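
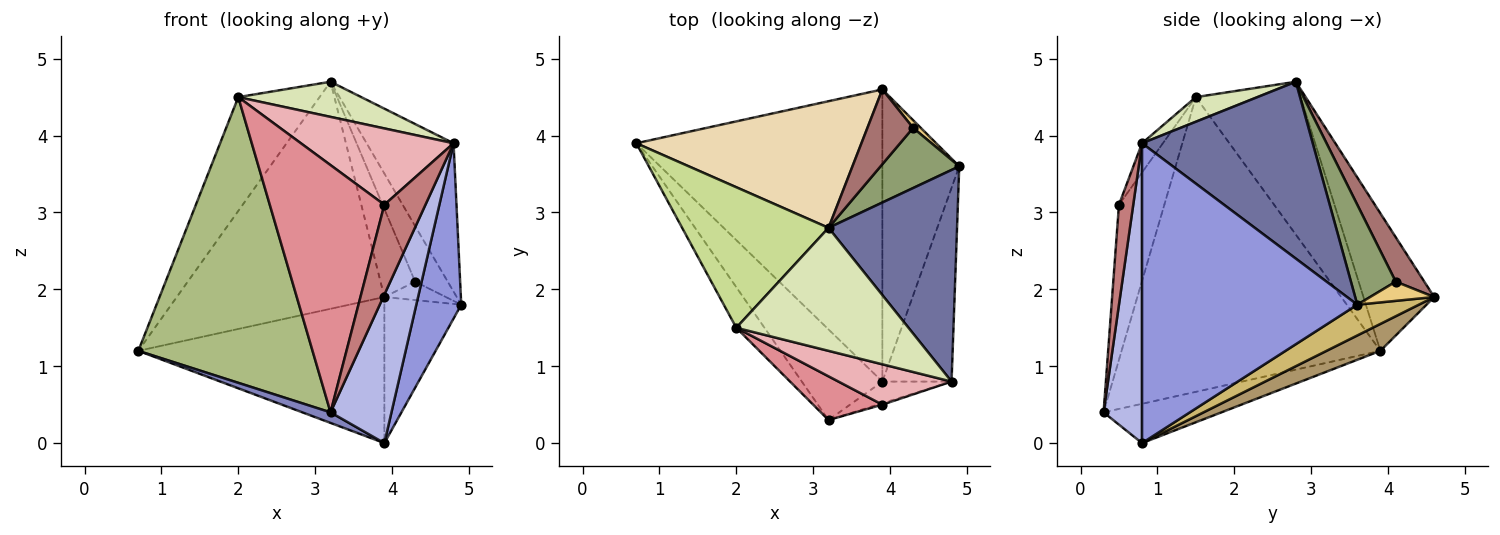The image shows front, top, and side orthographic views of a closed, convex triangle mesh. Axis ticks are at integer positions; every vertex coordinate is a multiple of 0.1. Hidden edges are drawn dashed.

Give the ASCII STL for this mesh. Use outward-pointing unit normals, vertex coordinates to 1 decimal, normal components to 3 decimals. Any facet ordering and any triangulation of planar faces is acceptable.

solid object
 facet normal 0.748 0.381 0.544
  outer loop
   vertex 4.8 0.8 3.9
   vertex 4.9 3.6 1.8
   vertex 3.2 2.8 4.7
  endloop
 endfacet
 facet normal -0.436 -0.104 -0.894
  outer loop
   vertex 3.9 0.8 0.0
   vertex 3.2 0.3 0.4
   vertex 0.7 3.9 1.2
  endloop
 endfacet
 facet normal 0.955 -0.199 -0.220
  outer loop
   vertex 3.9 0.8 0.0
   vertex 4.9 3.6 1.8
   vertex 4.8 0.8 3.9
  endloop
 endfacet
 facet normal 0.530 -0.839 -0.122
  outer loop
   vertex 3.9 0.8 0.0
   vertex 4.8 0.8 3.9
   vertex 3.2 0.3 0.4
  endloop
 endfacet
 facet normal 0.682 0.496 0.537
  outer loop
   vertex 4.3 4.1 2.1
   vertex 3.2 2.8 4.7
   vertex 4.9 3.6 1.8
  endloop
 endfacet
 facet normal -0.827 -0.557 -0.079
  outer loop
   vertex 2.0 1.5 4.5
   vertex 0.7 3.9 1.2
   vertex 3.2 0.3 0.4
  endloop
 endfacet
 facet normal -0.630 0.489 0.604
  outer loop
   vertex 2.0 1.5 4.5
   vertex 3.2 2.8 4.7
   vertex 0.7 3.9 1.2
  endloop
 endfacet
 facet normal 0.136 -0.272 0.953
  outer loop
   vertex 2.0 1.5 4.5
   vertex 4.8 0.8 3.9
   vertex 3.2 2.8 4.7
  endloop
 endfacet
 facet normal 0.097 0.445 -0.890
  outer loop
   vertex 3.9 4.6 1.9
   vertex 3.9 0.8 0.0
   vertex 0.7 3.9 1.2
  endloop
 endfacet
 facet normal 0.337 0.421 -0.842
  outer loop
   vertex 3.9 4.6 1.9
   vertex 4.9 3.6 1.8
   vertex 3.9 0.8 0.0
  endloop
 endfacet
 facet normal 0.693 0.665 0.277
  outer loop
   vertex 3.9 4.6 1.9
   vertex 4.3 4.1 2.1
   vertex 4.9 3.6 1.8
  endloop
 endfacet
 facet normal -0.285 0.837 0.467
  outer loop
   vertex 3.9 4.6 1.9
   vertex 0.7 3.9 1.2
   vertex 3.2 2.8 4.7
  endloop
 endfacet
 facet normal 0.533 0.645 0.548
  outer loop
   vertex 3.9 4.6 1.9
   vertex 3.2 2.8 4.7
   vertex 4.3 4.1 2.1
  endloop
 endfacet
 facet normal 0.328 -0.944 -0.015
  outer loop
   vertex 3.9 0.5 3.1
   vertex 3.2 0.3 0.4
   vertex 4.8 0.8 3.9
  endloop
 endfacet
 facet normal -0.363 -0.917 0.162
  outer loop
   vertex 3.9 0.5 3.1
   vertex 2.0 1.5 4.5
   vertex 3.2 0.3 0.4
  endloop
 endfacet
 facet normal -0.120 -0.878 0.464
  outer loop
   vertex 3.9 0.5 3.1
   vertex 4.8 0.8 3.9
   vertex 2.0 1.5 4.5
  endloop
 endfacet
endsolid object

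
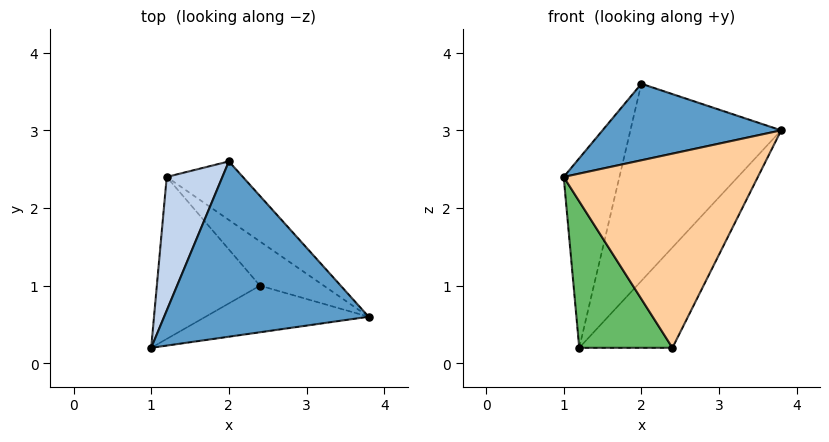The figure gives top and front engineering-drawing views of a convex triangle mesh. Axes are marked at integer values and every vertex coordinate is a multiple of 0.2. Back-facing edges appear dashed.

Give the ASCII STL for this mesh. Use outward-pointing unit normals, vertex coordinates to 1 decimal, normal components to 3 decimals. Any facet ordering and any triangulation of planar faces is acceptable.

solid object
 facet normal -0.138 -0.396 0.908
  outer loop
   vertex 2.0 2.6 3.6
   vertex 1.0 0.2 2.4
   vertex 3.8 0.6 3.0
  endloop
 endfacet
 facet normal -0.936 0.288 0.203
  outer loop
   vertex 1.2 2.4 0.2
   vertex 1.0 0.2 2.4
   vertex 2.0 2.6 3.6
  endloop
 endfacet
 facet normal 0.696 0.688 -0.204
  outer loop
   vertex 1.2 2.4 0.2
   vertex 2.0 2.6 3.6
   vertex 3.8 0.6 3.0
  endloop
 endfacet
 facet normal 0.186 -0.955 -0.229
  outer loop
   vertex 2.4 1.0 0.2
   vertex 3.8 0.6 3.0
   vertex 1.0 0.2 2.4
  endloop
 endfacet
 facet normal -0.616 -0.528 -0.584
  outer loop
   vertex 2.4 1.0 0.2
   vertex 1.0 0.2 2.4
   vertex 1.2 2.4 0.2
  endloop
 endfacet
 facet normal 0.730 0.626 -0.276
  outer loop
   vertex 2.4 1.0 0.2
   vertex 1.2 2.4 0.2
   vertex 3.8 0.6 3.0
  endloop
 endfacet
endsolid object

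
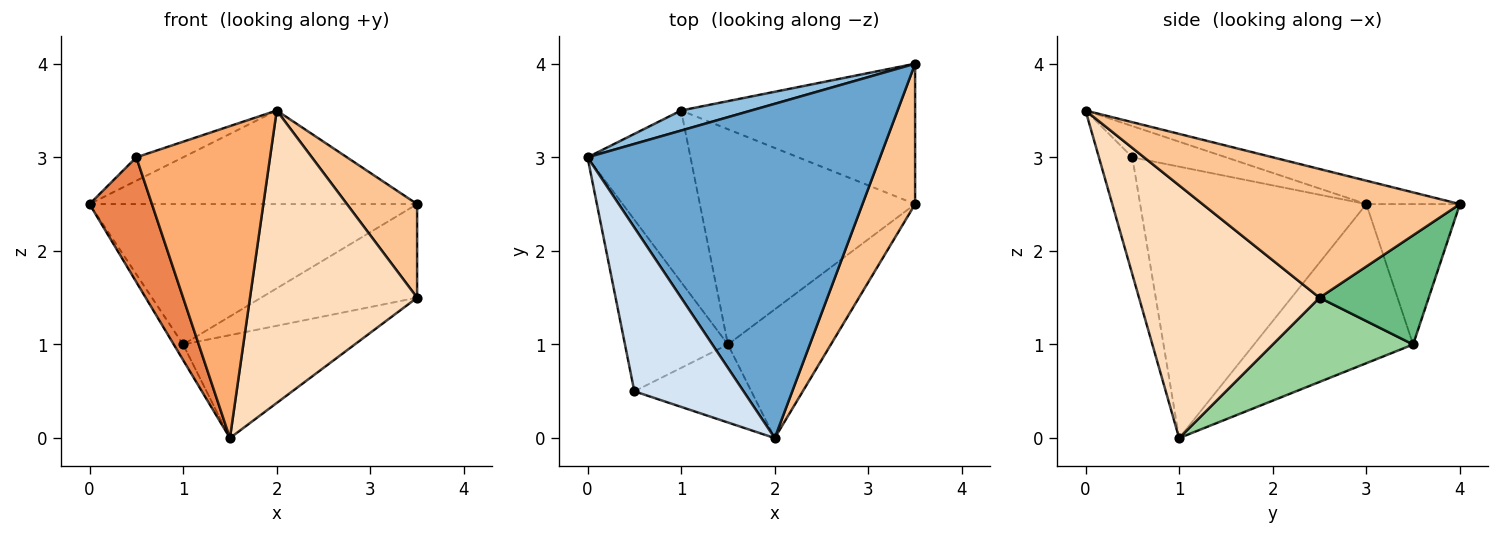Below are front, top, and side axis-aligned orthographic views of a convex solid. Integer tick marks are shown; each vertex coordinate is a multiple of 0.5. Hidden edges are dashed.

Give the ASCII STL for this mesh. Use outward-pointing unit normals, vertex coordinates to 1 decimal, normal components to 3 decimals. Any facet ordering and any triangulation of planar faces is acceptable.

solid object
 facet normal -0.077 0.269 0.960
  outer loop
   vertex 2.0 0.0 3.5
   vertex 3.5 4.0 2.5
   vertex 0.0 3.0 2.5
  endloop
 endfacet
 facet normal -0.272 0.953 0.136
  outer loop
   vertex 1.0 3.5 1.0
   vertex 0.0 3.0 2.5
   vertex 3.5 4.0 2.5
  endloop
 endfacet
 facet normal -0.839 0.049 -0.543
  outer loop
   vertex 1.0 3.5 1.0
   vertex 1.5 1.0 0.0
   vertex 0.0 3.0 2.5
  endloop
 endfacet
 facet normal -0.272 0.136 0.953
  outer loop
   vertex 0.5 0.5 3.0
   vertex 2.0 0.0 3.5
   vertex 0.0 3.0 2.5
  endloop
 endfacet
 facet normal -0.905 -0.250 -0.343
  outer loop
   vertex 0.5 0.5 3.0
   vertex 0.0 3.0 2.5
   vertex 1.5 1.0 0.0
  endloop
 endfacet
 facet normal -0.236 -0.943 -0.236
  outer loop
   vertex 0.5 0.5 3.0
   vertex 1.5 1.0 0.0
   vertex 2.0 0.0 3.5
  endloop
 endfacet
 facet normal 0.897 -0.245 0.367
  outer loop
   vertex 3.5 2.5 1.5
   vertex 3.5 4.0 2.5
   vertex 2.0 0.0 3.5
  endloop
 endfacet
 facet normal 0.703 -0.651 -0.286
  outer loop
   vertex 3.5 2.5 1.5
   vertex 2.0 0.0 3.5
   vertex 1.5 1.0 0.0
  endloop
 endfacet
 facet normal 0.362 0.517 -0.776
  outer loop
   vertex 3.5 2.5 1.5
   vertex 1.0 3.5 1.0
   vertex 3.5 4.0 2.5
  endloop
 endfacet
 facet normal 0.333 0.407 -0.851
  outer loop
   vertex 3.5 2.5 1.5
   vertex 1.5 1.0 0.0
   vertex 1.0 3.5 1.0
  endloop
 endfacet
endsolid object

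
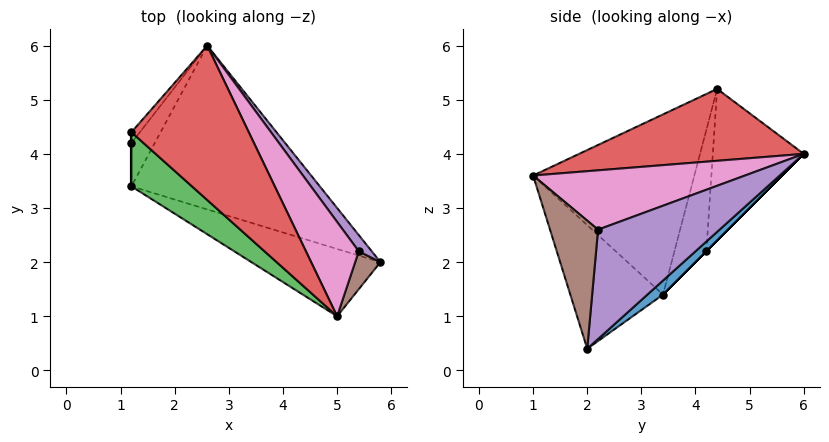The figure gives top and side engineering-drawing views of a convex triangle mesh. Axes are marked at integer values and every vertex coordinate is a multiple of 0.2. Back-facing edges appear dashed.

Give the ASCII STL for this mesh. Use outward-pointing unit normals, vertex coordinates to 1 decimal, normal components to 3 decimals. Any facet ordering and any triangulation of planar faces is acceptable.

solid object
 facet normal 0.054 0.691 -0.720
  outer loop
   vertex 2.6 6.0 4.0
   vertex 5.8 2.0 0.4
   vertex 1.2 3.4 1.4
  endloop
 endfacet
 facet normal -0.342 -0.869 -0.357
  outer loop
   vertex 5.0 1.0 3.6
   vertex 1.2 3.4 1.4
   vertex 5.8 2.0 0.4
  endloop
 endfacet
 facet normal -0.604 -0.771 0.203
  outer loop
   vertex 1.2 4.4 5.2
   vertex 1.2 3.4 1.4
   vertex 5.0 1.0 3.6
  endloop
 endfacet
 facet normal 0.514 0.180 0.839
  outer loop
   vertex 1.2 4.4 5.2
   vertex 5.0 1.0 3.6
   vertex 2.6 6.0 4.0
  endloop
 endfacet
 facet normal 0.818 0.567 0.097
  outer loop
   vertex 5.4 2.2 2.6
   vertex 5.8 2.0 0.4
   vertex 2.6 6.0 4.0
  endloop
 endfacet
 facet normal 0.968 -0.164 0.191
  outer loop
   vertex 5.4 2.2 2.6
   vertex 5.0 1.0 3.6
   vertex 5.8 2.0 0.4
  endloop
 endfacet
 facet normal 0.714 0.292 0.636
  outer loop
   vertex 5.4 2.2 2.6
   vertex 2.6 6.0 4.0
   vertex 5.0 1.0 3.6
  endloop
 endfacet
 facet normal 0.000 0.707 -0.707
  outer loop
   vertex 1.2 4.2 2.2
   vertex 2.6 6.0 4.0
   vertex 1.2 3.4 1.4
  endloop
 endfacet
 facet normal -1.000 0.000 0.000
  outer loop
   vertex 1.2 4.2 2.2
   vertex 1.2 3.4 1.4
   vertex 1.2 4.4 5.2
  endloop
 endfacet
 facet normal -0.768 0.640 -0.043
  outer loop
   vertex 1.2 4.2 2.2
   vertex 1.2 4.4 5.2
   vertex 2.6 6.0 4.0
  endloop
 endfacet
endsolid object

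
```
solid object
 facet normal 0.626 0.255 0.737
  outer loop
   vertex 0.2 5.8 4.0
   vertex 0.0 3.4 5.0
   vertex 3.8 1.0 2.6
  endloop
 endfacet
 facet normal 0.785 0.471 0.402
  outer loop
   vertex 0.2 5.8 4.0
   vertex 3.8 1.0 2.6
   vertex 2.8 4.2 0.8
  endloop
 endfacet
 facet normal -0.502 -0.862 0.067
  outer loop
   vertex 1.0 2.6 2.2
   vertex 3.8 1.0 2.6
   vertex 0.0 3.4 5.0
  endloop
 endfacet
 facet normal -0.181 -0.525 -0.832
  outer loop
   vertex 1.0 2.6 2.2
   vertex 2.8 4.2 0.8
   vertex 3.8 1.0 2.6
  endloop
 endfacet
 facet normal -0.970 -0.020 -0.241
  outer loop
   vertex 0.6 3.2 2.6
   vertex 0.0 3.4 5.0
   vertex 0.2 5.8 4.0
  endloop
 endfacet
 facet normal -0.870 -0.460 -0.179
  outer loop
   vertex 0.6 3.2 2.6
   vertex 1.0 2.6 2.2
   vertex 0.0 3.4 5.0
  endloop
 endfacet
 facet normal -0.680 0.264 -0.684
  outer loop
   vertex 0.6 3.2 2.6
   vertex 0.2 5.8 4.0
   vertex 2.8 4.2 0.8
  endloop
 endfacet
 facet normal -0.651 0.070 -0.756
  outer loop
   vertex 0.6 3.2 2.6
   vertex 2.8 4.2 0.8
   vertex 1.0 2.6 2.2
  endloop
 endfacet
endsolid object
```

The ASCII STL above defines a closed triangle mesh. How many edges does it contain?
12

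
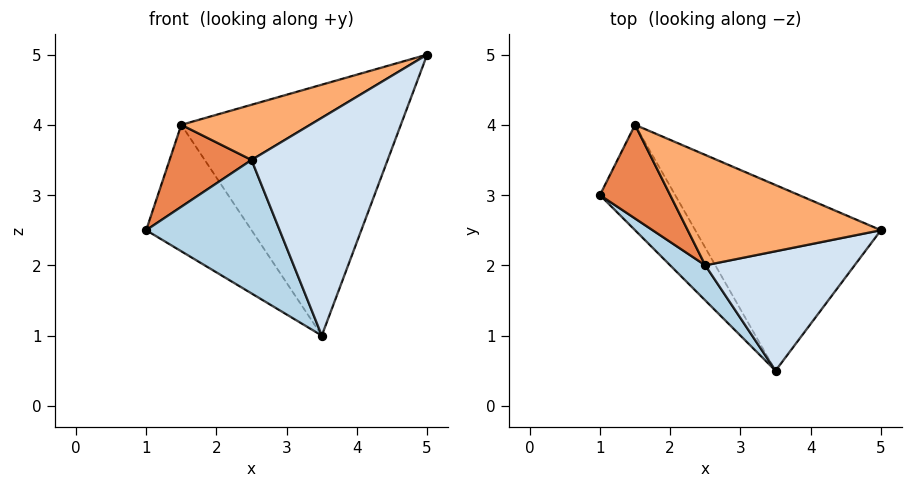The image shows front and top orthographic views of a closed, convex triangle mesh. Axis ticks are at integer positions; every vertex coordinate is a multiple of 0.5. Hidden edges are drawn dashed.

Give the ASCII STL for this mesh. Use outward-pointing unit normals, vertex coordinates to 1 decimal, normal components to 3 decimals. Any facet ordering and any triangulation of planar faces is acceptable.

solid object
 facet normal 0.359 0.717 -0.598
  outer loop
   vertex 1.5 4.0 4.0
   vertex 3.5 0.5 1.0
   vertex 1.0 3.0 2.5
  endloop
 endfacet
 facet normal 0.457 0.715 -0.529
  outer loop
   vertex 1.5 4.0 4.0
   vertex 5.0 2.5 5.0
   vertex 3.5 0.5 1.0
  endloop
 endfacet
 facet normal -0.631 -0.750 0.197
  outer loop
   vertex 2.5 2.0 3.5
   vertex 1.0 3.0 2.5
   vertex 3.5 0.5 1.0
  endloop
 endfacet
 facet normal -0.112 -0.871 0.478
  outer loop
   vertex 2.5 2.0 3.5
   vertex 3.5 0.5 1.0
   vertex 5.0 2.5 5.0
  endloop
 endfacet
 facet normal -0.685 -0.480 0.548
  outer loop
   vertex 2.5 2.0 3.5
   vertex 1.5 4.0 4.0
   vertex 1.0 3.0 2.5
  endloop
 endfacet
 facet normal -0.408 -0.408 0.816
  outer loop
   vertex 2.5 2.0 3.5
   vertex 5.0 2.5 5.0
   vertex 1.5 4.0 4.0
  endloop
 endfacet
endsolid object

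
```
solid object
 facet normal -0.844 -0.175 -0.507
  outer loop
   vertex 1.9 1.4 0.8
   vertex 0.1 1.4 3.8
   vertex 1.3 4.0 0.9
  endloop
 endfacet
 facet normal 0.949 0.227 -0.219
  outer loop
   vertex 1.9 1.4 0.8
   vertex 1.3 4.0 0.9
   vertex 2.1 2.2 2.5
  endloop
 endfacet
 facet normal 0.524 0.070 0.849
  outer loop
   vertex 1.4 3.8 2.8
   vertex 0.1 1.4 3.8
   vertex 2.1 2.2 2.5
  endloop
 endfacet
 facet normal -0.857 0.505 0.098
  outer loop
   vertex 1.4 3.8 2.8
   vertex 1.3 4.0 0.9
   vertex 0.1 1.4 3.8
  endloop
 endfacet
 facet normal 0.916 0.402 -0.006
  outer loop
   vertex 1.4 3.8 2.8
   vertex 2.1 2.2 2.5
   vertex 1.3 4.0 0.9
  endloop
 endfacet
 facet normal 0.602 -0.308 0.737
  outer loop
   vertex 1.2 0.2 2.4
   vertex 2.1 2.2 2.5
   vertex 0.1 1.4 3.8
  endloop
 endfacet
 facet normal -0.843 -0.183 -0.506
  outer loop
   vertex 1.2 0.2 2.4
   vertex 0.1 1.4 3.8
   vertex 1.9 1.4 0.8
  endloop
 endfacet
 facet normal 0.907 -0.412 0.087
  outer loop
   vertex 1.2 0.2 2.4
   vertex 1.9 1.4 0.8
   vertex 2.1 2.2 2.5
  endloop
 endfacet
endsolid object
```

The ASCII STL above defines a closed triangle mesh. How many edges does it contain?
12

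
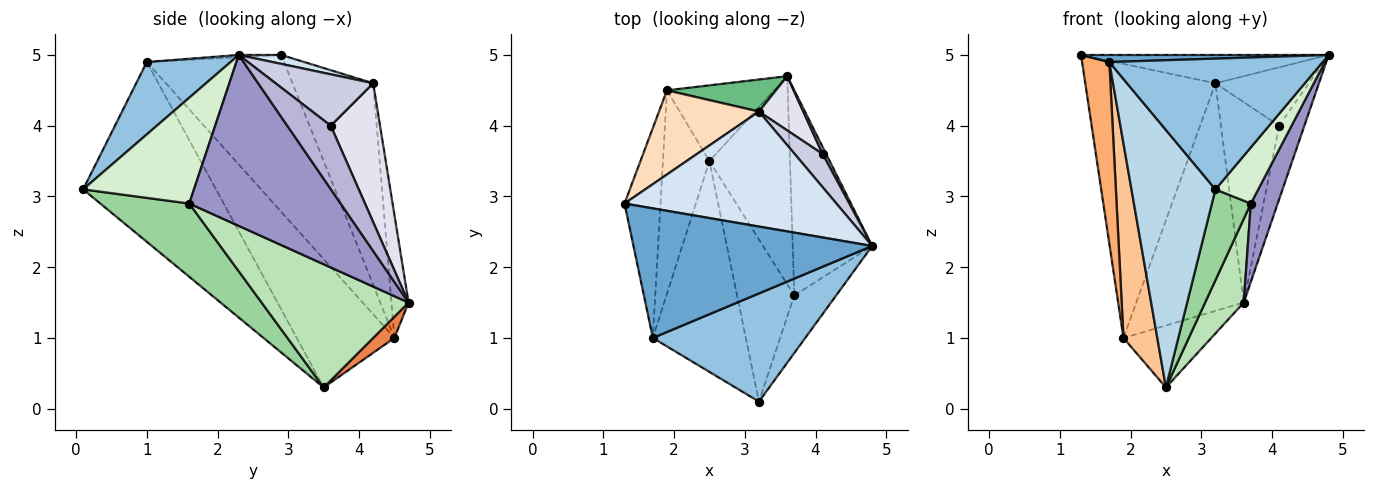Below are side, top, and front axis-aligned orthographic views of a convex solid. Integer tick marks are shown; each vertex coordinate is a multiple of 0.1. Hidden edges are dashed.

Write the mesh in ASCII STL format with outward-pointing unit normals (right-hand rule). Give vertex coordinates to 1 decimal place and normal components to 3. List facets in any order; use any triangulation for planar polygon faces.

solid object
 facet normal -0.009 -0.055 0.998
  outer loop
   vertex 1.7 1.0 4.9
   vertex 4.8 2.3 5.0
   vertex 1.3 2.9 5.0
  endloop
 endfacet
 facet normal 0.290 -0.738 0.610
  outer loop
   vertex 1.7 1.0 4.9
   vertex 3.2 0.1 3.1
   vertex 4.8 2.3 5.0
  endloop
 endfacet
 facet normal -0.775 -0.489 -0.401
  outer loop
   vertex 1.7 1.0 4.9
   vertex 2.5 3.5 0.3
   vertex 3.2 0.1 3.1
  endloop
 endfacet
 facet normal 0.041 0.239 0.970
  outer loop
   vertex 3.2 4.2 4.6
   vertex 1.3 2.9 5.0
   vertex 4.8 2.3 5.0
  endloop
 endfacet
 facet normal 0.151 0.626 -0.765
  outer loop
   vertex 1.9 4.5 1.0
   vertex 3.6 4.7 1.5
   vertex 2.5 3.5 0.3
  endloop
 endfacet
 facet normal -0.957 -0.190 -0.220
  outer loop
   vertex 1.9 4.5 1.0
   vertex 1.7 1.0 4.9
   vertex 1.3 2.9 5.0
  endloop
 endfacet
 facet normal -0.894 -0.310 -0.324
  outer loop
   vertex 1.9 4.5 1.0
   vertex 2.5 3.5 0.3
   vertex 1.7 1.0 4.9
  endloop
 endfacet
 facet normal -0.510 0.823 0.253
  outer loop
   vertex 1.9 4.5 1.0
   vertex 1.3 2.9 5.0
   vertex 3.2 4.2 4.6
  endloop
 endfacet
 facet normal -0.156 0.978 0.138
  outer loop
   vertex 1.9 4.5 1.0
   vertex 3.2 4.2 4.6
   vertex 3.6 4.7 1.5
  endloop
 endfacet
 facet normal 0.745 -0.326 -0.582
  outer loop
   vertex 3.7 1.6 2.9
   vertex 3.2 0.1 3.1
   vertex 2.5 3.5 0.3
  endloop
 endfacet
 facet normal 0.817 -0.215 -0.534
  outer loop
   vertex 3.7 1.6 2.9
   vertex 2.5 3.5 0.3
   vertex 3.6 4.7 1.5
  endloop
 endfacet
 facet normal 0.875 -0.338 -0.346
  outer loop
   vertex 3.7 1.6 2.9
   vertex 4.8 2.3 5.0
   vertex 3.2 0.1 3.1
  endloop
 endfacet
 facet normal 0.895 -0.159 -0.416
  outer loop
   vertex 3.7 1.6 2.9
   vertex 3.6 4.7 1.5
   vertex 4.8 2.3 5.0
  endloop
 endfacet
 facet normal 0.864 0.502 0.048
  outer loop
   vertex 4.1 3.6 4.0
   vertex 4.8 2.3 5.0
   vertex 3.6 4.7 1.5
  endloop
 endfacet
 facet normal 0.673 0.643 0.366
  outer loop
   vertex 4.1 3.6 4.0
   vertex 3.2 4.2 4.6
   vertex 4.8 2.3 5.0
  endloop
 endfacet
 facet normal 0.633 0.747 0.202
  outer loop
   vertex 4.1 3.6 4.0
   vertex 3.6 4.7 1.5
   vertex 3.2 4.2 4.6
  endloop
 endfacet
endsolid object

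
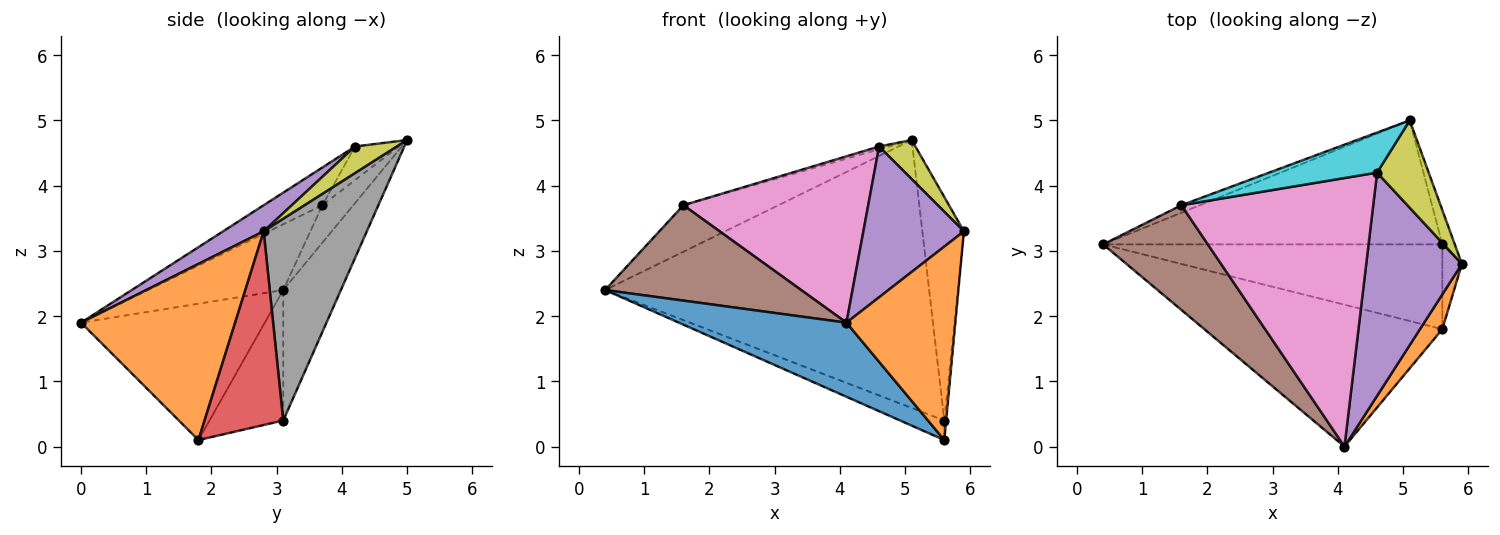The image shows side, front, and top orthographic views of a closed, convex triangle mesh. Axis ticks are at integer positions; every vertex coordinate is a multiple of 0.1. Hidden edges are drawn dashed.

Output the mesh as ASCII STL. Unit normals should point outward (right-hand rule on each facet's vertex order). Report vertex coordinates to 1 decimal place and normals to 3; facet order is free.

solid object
 facet normal -0.453 -0.413 -0.790
  outer loop
   vertex 5.6 1.8 0.1
   vertex 4.1 0.0 1.9
   vertex 0.4 3.1 2.4
  endloop
 endfacet
 facet normal 0.812 -0.574 0.103
  outer loop
   vertex 5.6 1.8 0.1
   vertex 5.9 2.8 3.3
   vertex 4.1 0.0 1.9
  endloop
 endfacet
 facet normal -0.351 0.211 -0.912
  outer loop
   vertex 5.6 3.1 0.4
   vertex 5.6 1.8 0.1
   vertex 0.4 3.1 2.4
  endloop
 endfacet
 facet normal 0.995 0.023 -0.100
  outer loop
   vertex 5.6 3.1 0.4
   vertex 5.9 2.8 3.3
   vertex 5.6 1.8 0.1
  endloop
 endfacet
 facet normal 0.220 -0.546 0.808
  outer loop
   vertex 4.6 4.2 4.6
   vertex 4.1 0.0 1.9
   vertex 5.9 2.8 3.3
  endloop
 endfacet
 facet normal -0.421 -0.611 0.671
  outer loop
   vertex 1.6 3.7 3.7
   vertex 0.4 3.1 2.4
   vertex 4.1 0.0 1.9
  endloop
 endfacet
 facet normal -0.165 -0.519 0.838
  outer loop
   vertex 1.6 3.7 3.7
   vertex 4.1 0.0 1.9
   vertex 4.6 4.2 4.6
  endloop
 endfacet
 facet normal 0.926 0.373 -0.057
  outer loop
   vertex 5.1 5.0 4.7
   vertex 5.9 2.8 3.3
   vertex 5.6 3.1 0.4
  endloop
 endfacet
 facet normal 0.427 -0.370 0.825
  outer loop
   vertex 5.1 5.0 4.7
   vertex 4.6 4.2 4.6
   vertex 5.9 2.8 3.3
  endloop
 endfacet
 facet normal -0.297 0.066 0.953
  outer loop
   vertex 5.1 5.0 4.7
   vertex 1.6 3.7 3.7
   vertex 4.6 4.2 4.6
  endloop
 endfacet
 facet normal -0.159 0.896 -0.414
  outer loop
   vertex 5.1 5.0 4.7
   vertex 5.6 3.1 0.4
   vertex 0.4 3.1 2.4
  endloop
 endfacet
 facet normal -0.306 0.940 -0.152
  outer loop
   vertex 5.1 5.0 4.7
   vertex 0.4 3.1 2.4
   vertex 1.6 3.7 3.7
  endloop
 endfacet
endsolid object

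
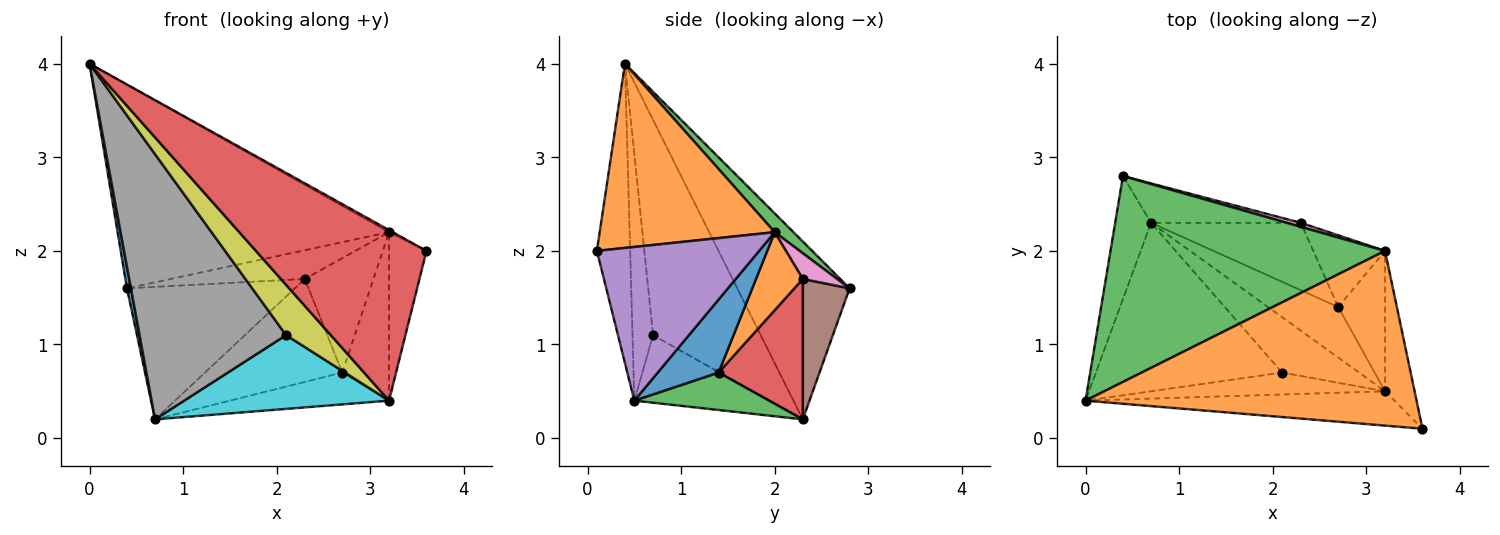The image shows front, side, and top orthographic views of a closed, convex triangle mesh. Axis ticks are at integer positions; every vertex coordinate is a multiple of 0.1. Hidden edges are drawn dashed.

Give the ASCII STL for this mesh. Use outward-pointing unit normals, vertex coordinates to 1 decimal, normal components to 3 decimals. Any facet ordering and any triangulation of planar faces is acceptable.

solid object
 facet normal -0.980 -0.034 -0.198
  outer loop
   vertex 0.7 2.3 0.2
   vertex 0.0 0.4 4.0
   vertex 0.4 2.8 1.6
  endloop
 endfacet
 facet normal 0.486 0.010 0.874
  outer loop
   vertex 3.2 2.0 2.2
   vertex 0.0 0.4 4.0
   vertex 3.6 0.1 2.0
  endloop
 endfacet
 facet normal 0.048 0.702 0.710
  outer loop
   vertex 3.2 2.0 2.2
   vertex 0.4 2.8 1.6
   vertex 0.0 0.4 4.0
  endloop
 endfacet
 facet normal -0.188 -0.963 -0.194
  outer loop
   vertex 3.2 0.5 0.4
   vertex 3.6 0.1 2.0
   vertex 0.0 0.4 4.0
  endloop
 endfacet
 facet normal 0.958 0.221 -0.184
  outer loop
   vertex 3.2 0.5 0.4
   vertex 3.2 2.0 2.2
   vertex 3.6 0.1 2.0
  endloop
 endfacet
 facet normal 0.258 0.926 -0.275
  outer loop
   vertex 2.3 2.3 1.7
   vertex 0.7 2.3 0.2
   vertex 0.4 2.8 1.6
  endloop
 endfacet
 facet normal 0.246 0.960 0.134
  outer loop
   vertex 2.3 2.3 1.7
   vertex 0.4 2.8 1.6
   vertex 3.2 2.0 2.2
  endloop
 endfacet
 facet normal -0.527 -0.717 -0.456
  outer loop
   vertex 2.1 0.7 1.1
   vertex 0.0 0.4 4.0
   vertex 0.7 2.3 0.2
  endloop
 endfacet
 facet normal -0.388 -0.845 -0.368
  outer loop
   vertex 2.1 0.7 1.1
   vertex 3.2 0.5 0.4
   vertex 0.0 0.4 4.0
  endloop
 endfacet
 facet normal -0.467 -0.707 -0.531
  outer loop
   vertex 2.1 0.7 1.1
   vertex 0.7 2.3 0.2
   vertex 3.2 0.5 0.4
  endloop
 endfacet
 facet normal 0.707 0.544 -0.453
  outer loop
   vertex 2.7 1.4 0.7
   vertex 3.2 2.0 2.2
   vertex 3.2 0.5 0.4
  endloop
 endfacet
 facet normal 0.500 0.734 -0.460
  outer loop
   vertex 2.7 1.4 0.7
   vertex 2.3 2.3 1.7
   vertex 3.2 2.0 2.2
  endloop
 endfacet
 facet normal 0.411 0.486 -0.771
  outer loop
   vertex 2.7 1.4 0.7
   vertex 3.2 0.5 0.4
   vertex 0.7 2.3 0.2
  endloop
 endfacet
 facet normal 0.457 0.744 -0.487
  outer loop
   vertex 2.7 1.4 0.7
   vertex 0.7 2.3 0.2
   vertex 2.3 2.3 1.7
  endloop
 endfacet
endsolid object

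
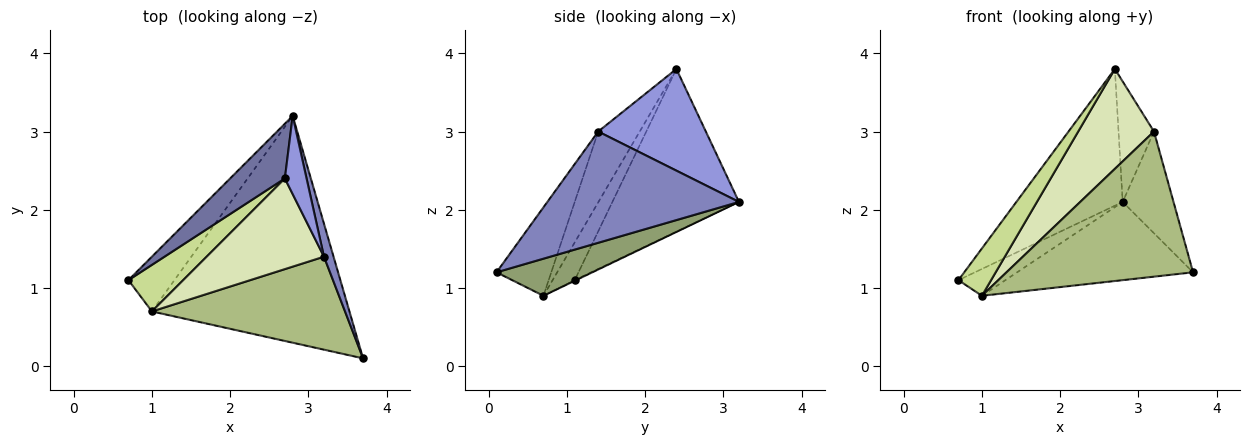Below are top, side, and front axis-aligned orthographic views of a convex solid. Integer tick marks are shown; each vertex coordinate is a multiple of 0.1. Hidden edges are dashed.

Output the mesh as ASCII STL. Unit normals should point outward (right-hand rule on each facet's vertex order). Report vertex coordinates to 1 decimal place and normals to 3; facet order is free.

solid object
 facet normal -0.742 0.623 0.249
  outer loop
   vertex 2.7 2.4 3.8
   vertex 2.8 3.2 2.1
   vertex 0.7 1.1 1.1
  endloop
 endfacet
 facet normal 0.963 0.256 0.083
  outer loop
   vertex 3.2 1.4 3.0
   vertex 3.7 0.1 1.2
   vertex 2.8 3.2 2.1
  endloop
 endfacet
 facet normal 0.931 0.306 0.199
  outer loop
   vertex 3.2 1.4 3.0
   vertex 2.8 3.2 2.1
   vertex 2.7 2.4 3.8
  endloop
 endfacet
 facet normal -0.012 0.440 -0.898
  outer loop
   vertex 1.0 0.7 0.9
   vertex 0.7 1.1 1.1
   vertex 2.8 3.2 2.1
  endloop
 endfacet
 facet normal 0.175 0.321 -0.931
  outer loop
   vertex 1.0 0.7 0.9
   vertex 2.8 3.2 2.1
   vertex 3.7 0.1 1.2
  endloop
 endfacet
 facet normal -0.240 -0.817 0.524
  outer loop
   vertex 1.0 0.7 0.9
   vertex 3.7 0.1 1.2
   vertex 3.2 1.4 3.0
  endloop
 endfacet
 facet normal -0.435 -0.642 0.631
  outer loop
   vertex 1.0 0.7 0.9
   vertex 2.7 2.4 3.8
   vertex 0.7 1.1 1.1
  endloop
 endfacet
 facet normal -0.376 -0.686 0.623
  outer loop
   vertex 1.0 0.7 0.9
   vertex 3.2 1.4 3.0
   vertex 2.7 2.4 3.8
  endloop
 endfacet
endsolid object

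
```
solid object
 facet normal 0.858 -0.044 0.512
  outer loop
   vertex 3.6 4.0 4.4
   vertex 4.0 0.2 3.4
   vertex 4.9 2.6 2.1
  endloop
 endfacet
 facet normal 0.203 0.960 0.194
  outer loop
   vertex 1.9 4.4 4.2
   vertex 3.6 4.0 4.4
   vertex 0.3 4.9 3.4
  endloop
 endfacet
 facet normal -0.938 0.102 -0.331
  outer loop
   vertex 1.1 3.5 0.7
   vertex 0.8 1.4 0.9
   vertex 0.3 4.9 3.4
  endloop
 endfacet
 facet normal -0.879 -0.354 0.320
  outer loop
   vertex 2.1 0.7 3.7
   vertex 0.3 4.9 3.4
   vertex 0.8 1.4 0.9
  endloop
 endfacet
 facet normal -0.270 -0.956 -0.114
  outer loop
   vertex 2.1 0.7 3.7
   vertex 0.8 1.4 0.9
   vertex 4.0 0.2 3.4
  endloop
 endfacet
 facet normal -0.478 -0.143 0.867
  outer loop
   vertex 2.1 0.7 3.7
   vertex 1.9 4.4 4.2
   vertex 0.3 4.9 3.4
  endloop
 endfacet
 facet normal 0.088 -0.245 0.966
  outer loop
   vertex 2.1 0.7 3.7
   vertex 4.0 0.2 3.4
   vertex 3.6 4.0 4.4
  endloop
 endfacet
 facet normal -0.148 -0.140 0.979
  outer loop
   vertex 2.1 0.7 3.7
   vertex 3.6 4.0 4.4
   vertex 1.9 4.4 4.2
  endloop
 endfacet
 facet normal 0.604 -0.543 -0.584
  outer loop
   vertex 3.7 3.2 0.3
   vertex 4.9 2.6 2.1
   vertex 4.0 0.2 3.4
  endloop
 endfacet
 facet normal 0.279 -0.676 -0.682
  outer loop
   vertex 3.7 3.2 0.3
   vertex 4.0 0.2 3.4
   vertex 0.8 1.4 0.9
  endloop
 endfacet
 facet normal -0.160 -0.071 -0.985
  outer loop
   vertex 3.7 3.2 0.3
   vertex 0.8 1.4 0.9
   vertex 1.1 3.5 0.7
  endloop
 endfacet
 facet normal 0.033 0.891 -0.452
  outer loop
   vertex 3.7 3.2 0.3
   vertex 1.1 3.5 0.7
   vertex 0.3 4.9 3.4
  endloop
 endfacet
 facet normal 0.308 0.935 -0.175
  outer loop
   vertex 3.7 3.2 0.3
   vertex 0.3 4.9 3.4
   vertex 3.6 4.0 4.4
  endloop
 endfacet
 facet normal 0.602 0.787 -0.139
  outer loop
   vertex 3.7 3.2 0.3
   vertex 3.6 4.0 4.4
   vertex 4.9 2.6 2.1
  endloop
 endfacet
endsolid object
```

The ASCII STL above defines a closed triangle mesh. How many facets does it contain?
14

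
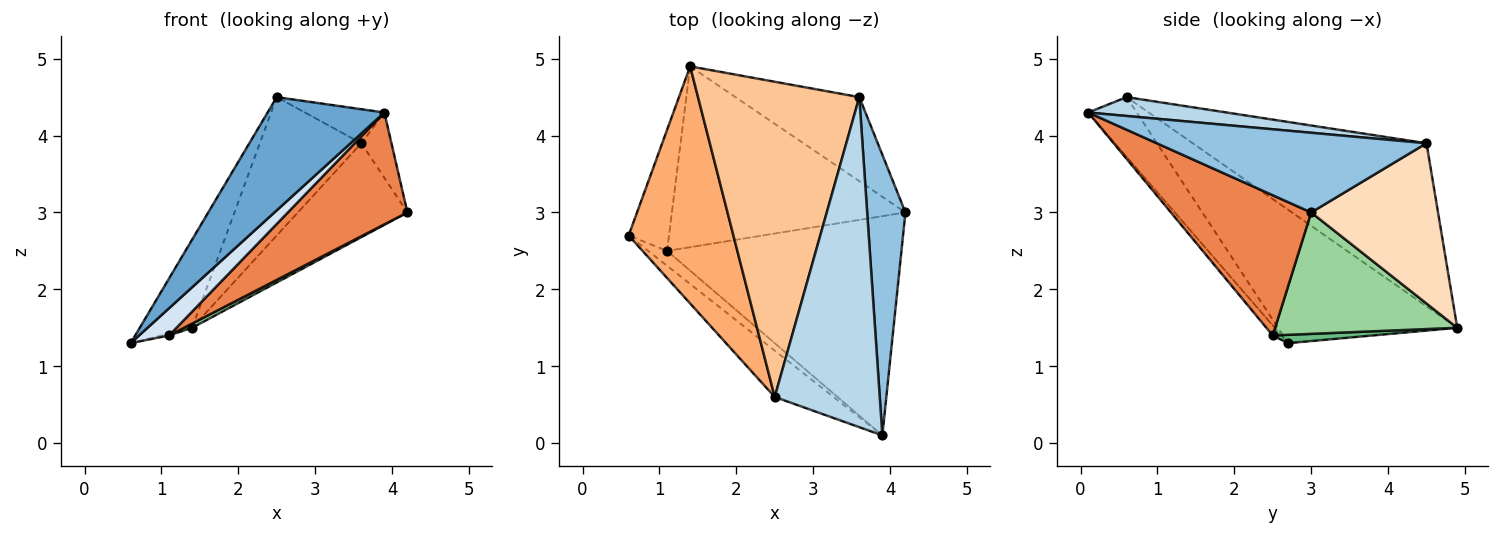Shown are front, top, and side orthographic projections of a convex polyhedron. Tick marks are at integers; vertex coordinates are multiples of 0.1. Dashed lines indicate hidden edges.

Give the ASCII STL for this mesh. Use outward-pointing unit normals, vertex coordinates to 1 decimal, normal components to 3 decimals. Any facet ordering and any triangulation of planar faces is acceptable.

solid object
 facet normal -0.359 -0.864 -0.354
  outer loop
   vertex 2.5 0.6 4.5
   vertex 0.6 2.7 1.3
   vertex 3.9 0.1 4.3
  endloop
 endfacet
 facet normal 0.897 0.100 0.431
  outer loop
   vertex 3.6 4.5 3.9
   vertex 3.9 0.1 4.3
   vertex 4.2 3.0 3.0
  endloop
 endfacet
 facet normal 0.176 0.101 0.979
  outer loop
   vertex 3.6 4.5 3.9
   vertex 2.5 0.6 4.5
   vertex 3.9 0.1 4.3
  endloop
 endfacet
 facet normal -0.247 -0.850 -0.465
  outer loop
   vertex 1.1 2.5 1.4
   vertex 3.9 0.1 4.3
   vertex 0.6 2.7 1.3
  endloop
 endfacet
 facet normal 0.470 -0.401 -0.786
  outer loop
   vertex 1.1 2.5 1.4
   vertex 4.2 3.0 3.0
   vertex 3.9 0.1 4.3
  endloop
 endfacet
 facet normal -0.766 0.224 0.602
  outer loop
   vertex 1.4 4.9 1.5
   vertex 0.6 2.7 1.3
   vertex 2.5 0.6 4.5
  endloop
 endfacet
 facet normal -0.679 0.295 0.672
  outer loop
   vertex 1.4 4.9 1.5
   vertex 2.5 0.6 4.5
   vertex 3.6 4.5 3.9
  endloop
 endfacet
 facet normal 0.653 0.564 -0.505
  outer loop
   vertex 1.4 4.9 1.5
   vertex 3.6 4.5 3.9
   vertex 4.2 3.0 3.0
  endloop
 endfacet
 facet normal 0.202 0.016 -0.979
  outer loop
   vertex 1.4 4.9 1.5
   vertex 1.1 2.5 1.4
   vertex 0.6 2.7 1.3
  endloop
 endfacet
 facet normal 0.461 -0.021 -0.887
  outer loop
   vertex 1.4 4.9 1.5
   vertex 4.2 3.0 3.0
   vertex 1.1 2.5 1.4
  endloop
 endfacet
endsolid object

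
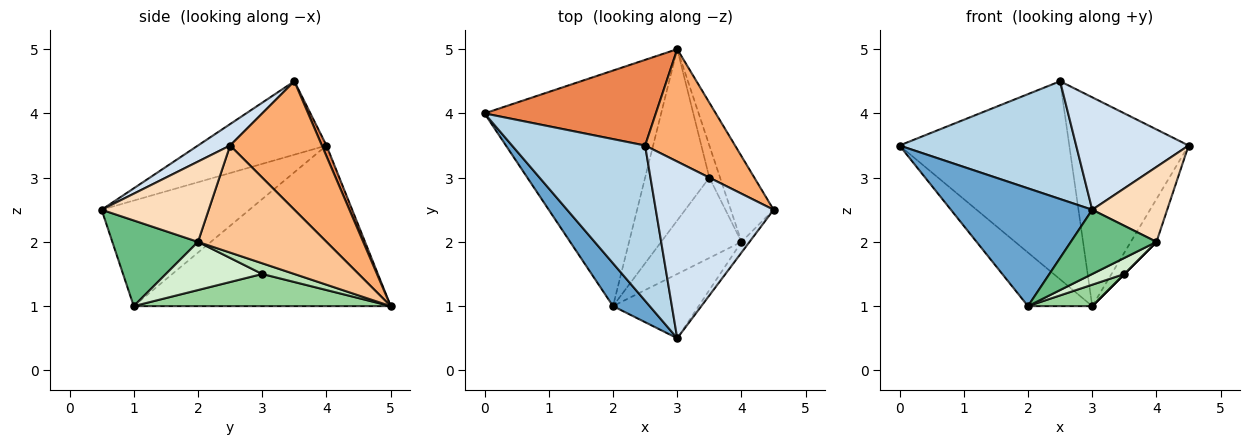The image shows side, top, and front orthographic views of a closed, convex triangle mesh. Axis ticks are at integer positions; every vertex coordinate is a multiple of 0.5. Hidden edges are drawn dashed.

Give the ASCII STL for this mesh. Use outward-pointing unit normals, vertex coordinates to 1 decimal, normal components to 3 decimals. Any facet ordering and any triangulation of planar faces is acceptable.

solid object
 facet normal -0.701 -0.670 0.244
  outer loop
   vertex 2.0 1.0 1.0
   vertex 3.0 0.5 2.5
   vertex 0.0 4.0 3.5
  endloop
 endfacet
 facet normal -0.663 0.166 -0.730
  outer loop
   vertex 2.0 1.0 1.0
   vertex 0.0 4.0 3.5
   vertex 3.0 5.0 1.0
  endloop
 endfacet
 facet normal -0.402 -0.553 0.729
  outer loop
   vertex 2.5 3.5 4.5
   vertex 0.0 4.0 3.5
   vertex 3.0 0.5 2.5
  endloop
 endfacet
 facet normal 0.152 -0.531 0.834
  outer loop
   vertex 2.5 3.5 4.5
   vertex 3.0 0.5 2.5
   vertex 4.5 2.5 3.5
  endloop
 endfacet
 facet normal 0.025 0.918 0.397
  outer loop
   vertex 2.5 3.5 4.5
   vertex 3.0 5.0 1.0
   vertex 0.0 4.0 3.5
  endloop
 endfacet
 facet normal 0.561 0.729 0.393
  outer loop
   vertex 2.5 3.5 4.5
   vertex 4.5 2.5 3.5
   vertex 3.0 5.0 1.0
  endloop
 endfacet
 facet normal 0.913 0.183 -0.365
  outer loop
   vertex 4.0 2.0 2.0
   vertex 3.0 5.0 1.0
   vertex 4.5 2.5 3.5
  endloop
 endfacet
 facet normal 0.816 -0.572 -0.082
  outer loop
   vertex 4.0 2.0 2.0
   vertex 4.5 2.5 3.5
   vertex 3.0 0.5 2.5
  endloop
 endfacet
 facet normal 0.577 -0.577 -0.577
  outer loop
   vertex 4.0 2.0 2.0
   vertex 3.0 0.5 2.5
   vertex 2.0 1.0 1.0
  endloop
 endfacet
 facet normal 0.444 -0.111 -0.889
  outer loop
   vertex 3.5 3.0 1.5
   vertex 2.0 1.0 1.0
   vertex 3.0 5.0 1.0
  endloop
 endfacet
 facet normal 0.707 0.000 -0.707
  outer loop
   vertex 3.5 3.0 1.5
   vertex 3.0 5.0 1.0
   vertex 4.0 2.0 2.0
  endloop
 endfacet
 facet normal 0.507 -0.169 -0.845
  outer loop
   vertex 3.5 3.0 1.5
   vertex 4.0 2.0 2.0
   vertex 2.0 1.0 1.0
  endloop
 endfacet
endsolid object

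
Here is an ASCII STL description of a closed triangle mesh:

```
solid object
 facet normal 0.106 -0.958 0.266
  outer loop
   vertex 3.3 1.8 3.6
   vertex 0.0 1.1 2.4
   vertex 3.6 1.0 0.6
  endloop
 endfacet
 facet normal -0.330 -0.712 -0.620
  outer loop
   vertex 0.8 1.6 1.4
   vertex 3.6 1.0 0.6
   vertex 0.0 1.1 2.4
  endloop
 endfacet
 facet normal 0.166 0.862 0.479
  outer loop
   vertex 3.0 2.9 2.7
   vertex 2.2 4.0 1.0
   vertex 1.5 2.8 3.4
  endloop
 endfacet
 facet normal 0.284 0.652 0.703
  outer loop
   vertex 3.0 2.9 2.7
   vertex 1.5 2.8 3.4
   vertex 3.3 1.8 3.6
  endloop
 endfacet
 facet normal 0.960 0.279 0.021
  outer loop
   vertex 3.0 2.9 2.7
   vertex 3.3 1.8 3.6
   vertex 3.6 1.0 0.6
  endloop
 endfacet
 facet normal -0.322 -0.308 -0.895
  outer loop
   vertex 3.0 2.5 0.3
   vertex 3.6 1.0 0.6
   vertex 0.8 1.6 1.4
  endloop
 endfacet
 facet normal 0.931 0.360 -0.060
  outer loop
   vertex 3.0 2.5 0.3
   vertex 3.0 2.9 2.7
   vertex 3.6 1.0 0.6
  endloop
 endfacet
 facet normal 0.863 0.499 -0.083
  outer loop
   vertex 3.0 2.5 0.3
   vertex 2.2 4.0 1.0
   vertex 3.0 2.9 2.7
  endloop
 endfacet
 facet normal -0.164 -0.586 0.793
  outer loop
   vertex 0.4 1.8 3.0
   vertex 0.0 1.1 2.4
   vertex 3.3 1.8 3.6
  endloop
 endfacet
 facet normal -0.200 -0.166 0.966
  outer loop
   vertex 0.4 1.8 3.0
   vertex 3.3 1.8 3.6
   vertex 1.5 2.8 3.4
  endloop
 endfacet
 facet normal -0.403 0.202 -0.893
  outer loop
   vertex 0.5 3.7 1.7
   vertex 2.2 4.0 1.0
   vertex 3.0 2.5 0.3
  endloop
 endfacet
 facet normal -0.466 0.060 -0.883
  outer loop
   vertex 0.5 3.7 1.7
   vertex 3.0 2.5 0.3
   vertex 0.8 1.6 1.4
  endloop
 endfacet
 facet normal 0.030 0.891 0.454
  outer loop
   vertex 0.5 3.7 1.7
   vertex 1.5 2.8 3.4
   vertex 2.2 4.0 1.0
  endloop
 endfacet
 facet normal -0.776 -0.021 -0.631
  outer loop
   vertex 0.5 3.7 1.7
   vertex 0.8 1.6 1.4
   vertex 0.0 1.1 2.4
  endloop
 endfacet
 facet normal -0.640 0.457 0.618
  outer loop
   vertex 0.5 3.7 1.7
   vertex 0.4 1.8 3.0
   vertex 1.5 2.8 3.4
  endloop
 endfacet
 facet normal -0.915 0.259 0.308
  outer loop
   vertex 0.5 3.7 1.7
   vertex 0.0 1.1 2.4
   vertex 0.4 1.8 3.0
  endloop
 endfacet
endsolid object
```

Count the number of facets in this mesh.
16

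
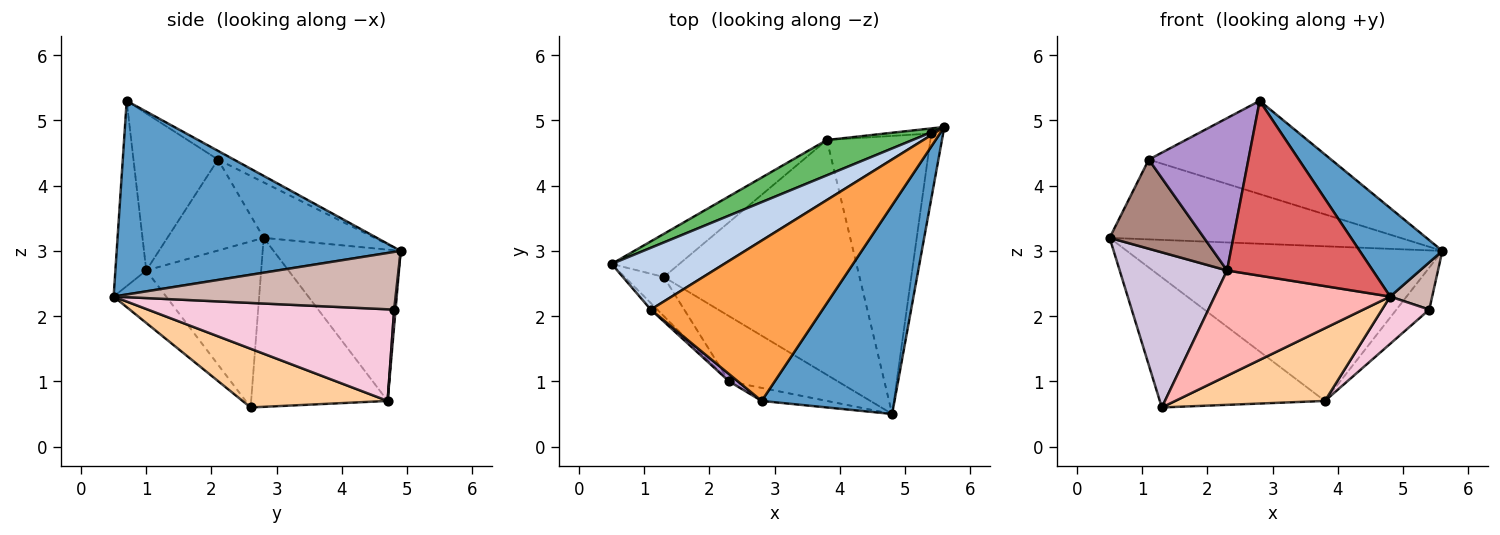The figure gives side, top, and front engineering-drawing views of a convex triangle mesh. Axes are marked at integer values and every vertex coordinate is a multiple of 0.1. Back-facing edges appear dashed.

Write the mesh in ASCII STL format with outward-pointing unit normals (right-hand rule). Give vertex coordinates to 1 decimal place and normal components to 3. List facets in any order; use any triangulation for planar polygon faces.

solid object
 facet normal 0.802 -0.233 0.550
  outer loop
   vertex 2.8 0.7 5.3
   vertex 4.8 0.5 2.3
   vertex 5.6 4.9 3.0
  endloop
 endfacet
 facet normal -0.289 0.757 0.586
  outer loop
   vertex 1.1 2.1 4.4
   vertex 5.6 4.9 3.0
   vertex 0.5 2.8 3.2
  endloop
 endfacet
 facet normal -0.044 0.502 0.864
  outer loop
   vertex 1.1 2.1 4.4
   vertex 2.8 0.7 5.3
   vertex 5.6 4.9 3.0
  endloop
 endfacet
 facet normal 0.275 -0.284 -0.918
  outer loop
   vertex 3.8 4.7 0.7
   vertex 4.8 0.5 2.3
   vertex 1.3 2.6 0.6
  endloop
 endfacet
 facet normal -0.366 0.907 0.207
  outer loop
   vertex 3.8 4.7 0.7
   vertex 0.5 2.8 3.2
   vertex 5.6 4.9 3.0
  endloop
 endfacet
 facet normal -0.617 0.747 -0.247
  outer loop
   vertex 3.8 4.7 0.7
   vertex 1.3 2.6 0.6
   vertex 0.5 2.8 3.2
  endloop
 endfacet
 facet normal -0.207 -0.976 -0.073
  outer loop
   vertex 2.3 1.0 2.7
   vertex 4.8 0.5 2.3
   vertex 2.8 0.7 5.3
  endloop
 endfacet
 facet normal -0.246 -0.824 -0.510
  outer loop
   vertex 2.3 1.0 2.7
   vertex 1.3 2.6 0.6
   vertex 4.8 0.5 2.3
  endloop
 endfacet
 facet normal -0.647 -0.762 0.036
  outer loop
   vertex 2.3 1.0 2.7
   vertex 2.8 0.7 5.3
   vertex 1.1 2.1 4.4
  endloop
 endfacet
 facet normal -0.720 -0.673 -0.170
  outer loop
   vertex 2.3 1.0 2.7
   vertex 0.5 2.8 3.2
   vertex 1.3 2.6 0.6
  endloop
 endfacet
 facet normal -0.713 -0.699 -0.051
  outer loop
   vertex 2.3 1.0 2.7
   vertex 1.1 2.1 4.4
   vertex 0.5 2.8 3.2
  endloop
 endfacet
 facet normal 0.969 -0.145 -0.199
  outer loop
   vertex 5.4 4.8 2.1
   vertex 5.6 4.9 3.0
   vertex 4.8 0.5 2.3
  endloop
 endfacet
 facet normal 0.043 0.992 -0.120
  outer loop
   vertex 5.4 4.8 2.1
   vertex 3.8 4.7 0.7
   vertex 5.6 4.9 3.0
  endloop
 endfacet
 facet normal 0.658 -0.126 -0.743
  outer loop
   vertex 5.4 4.8 2.1
   vertex 4.8 0.5 2.3
   vertex 3.8 4.7 0.7
  endloop
 endfacet
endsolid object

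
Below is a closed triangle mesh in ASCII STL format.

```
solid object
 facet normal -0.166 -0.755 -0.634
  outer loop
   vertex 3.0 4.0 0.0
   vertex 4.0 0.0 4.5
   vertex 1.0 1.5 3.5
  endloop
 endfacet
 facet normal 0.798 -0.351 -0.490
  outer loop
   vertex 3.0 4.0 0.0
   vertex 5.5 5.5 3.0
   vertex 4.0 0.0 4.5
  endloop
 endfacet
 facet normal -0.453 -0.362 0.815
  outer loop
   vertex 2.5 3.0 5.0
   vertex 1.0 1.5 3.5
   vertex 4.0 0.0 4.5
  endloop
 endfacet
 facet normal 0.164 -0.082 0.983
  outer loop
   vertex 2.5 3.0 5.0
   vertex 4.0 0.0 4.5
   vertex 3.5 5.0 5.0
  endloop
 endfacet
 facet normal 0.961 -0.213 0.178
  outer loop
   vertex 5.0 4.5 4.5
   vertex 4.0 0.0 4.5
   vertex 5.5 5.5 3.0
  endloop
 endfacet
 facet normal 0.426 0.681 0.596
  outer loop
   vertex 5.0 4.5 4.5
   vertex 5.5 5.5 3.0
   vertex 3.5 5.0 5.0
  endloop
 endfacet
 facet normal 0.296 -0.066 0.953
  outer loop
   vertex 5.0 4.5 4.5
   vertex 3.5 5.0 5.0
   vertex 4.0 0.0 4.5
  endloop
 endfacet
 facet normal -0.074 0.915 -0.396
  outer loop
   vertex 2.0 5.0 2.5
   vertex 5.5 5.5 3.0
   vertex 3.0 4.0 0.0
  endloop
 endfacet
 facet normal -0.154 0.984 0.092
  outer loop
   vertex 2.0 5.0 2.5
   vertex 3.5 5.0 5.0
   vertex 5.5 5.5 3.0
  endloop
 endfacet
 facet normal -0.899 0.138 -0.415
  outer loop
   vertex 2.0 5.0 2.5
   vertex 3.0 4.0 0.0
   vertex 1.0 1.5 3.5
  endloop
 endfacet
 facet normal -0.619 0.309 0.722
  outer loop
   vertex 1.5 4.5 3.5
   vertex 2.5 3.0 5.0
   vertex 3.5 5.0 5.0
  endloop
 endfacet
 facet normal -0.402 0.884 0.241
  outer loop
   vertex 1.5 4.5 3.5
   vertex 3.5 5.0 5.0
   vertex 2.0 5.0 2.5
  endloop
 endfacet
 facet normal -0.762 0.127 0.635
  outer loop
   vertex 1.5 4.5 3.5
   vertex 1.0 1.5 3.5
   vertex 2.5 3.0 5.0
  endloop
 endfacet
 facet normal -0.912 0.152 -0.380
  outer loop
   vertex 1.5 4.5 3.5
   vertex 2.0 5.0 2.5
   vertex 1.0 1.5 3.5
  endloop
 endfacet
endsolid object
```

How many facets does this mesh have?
14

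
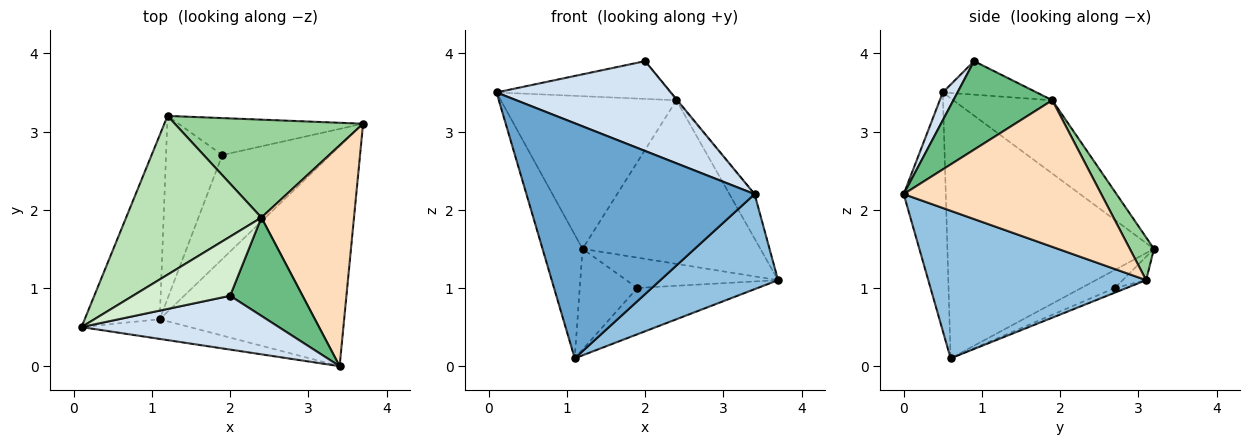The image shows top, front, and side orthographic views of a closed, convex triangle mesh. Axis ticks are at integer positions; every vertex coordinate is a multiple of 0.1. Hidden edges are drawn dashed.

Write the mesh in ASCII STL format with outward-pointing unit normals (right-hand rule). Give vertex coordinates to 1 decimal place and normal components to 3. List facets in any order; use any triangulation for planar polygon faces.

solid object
 facet normal -0.181 -0.980 -0.082
  outer loop
   vertex 1.1 0.6 0.1
   vertex 3.4 0.0 2.2
   vertex 0.1 0.5 3.5
  endloop
 endfacet
 facet normal 0.592 -0.320 -0.740
  outer loop
   vertex 1.1 0.6 0.1
   vertex 3.7 3.1 1.1
   vertex 3.4 0.0 2.2
  endloop
 endfacet
 facet normal -0.945 0.183 -0.272
  outer loop
   vertex 1.2 3.2 1.5
   vertex 1.1 0.6 0.1
   vertex 0.1 0.5 3.5
  endloop
 endfacet
 facet normal 0.072 -0.856 0.512
  outer loop
   vertex 2.0 0.9 3.9
   vertex 0.1 0.5 3.5
   vertex 3.4 0.0 2.2
  endloop
 endfacet
 facet normal -0.040 0.406 -0.913
  outer loop
   vertex 1.9 2.7 1.0
   vertex 3.7 3.1 1.1
   vertex 1.1 0.6 0.1
  endloop
 endfacet
 facet normal -0.098 0.632 -0.769
  outer loop
   vertex 1.9 2.7 1.0
   vertex 1.2 3.2 1.5
   vertex 3.7 3.1 1.1
  endloop
 endfacet
 facet normal -0.271 0.464 -0.843
  outer loop
   vertex 1.9 2.7 1.0
   vertex 1.1 0.6 0.1
   vertex 1.2 3.2 1.5
  endloop
 endfacet
 facet normal 0.841 0.107 0.531
  outer loop
   vertex 2.4 1.9 3.4
   vertex 3.4 0.0 2.2
   vertex 3.7 3.1 1.1
  endloop
 endfacet
 facet normal 0.774 0.007 0.633
  outer loop
   vertex 2.4 1.9 3.4
   vertex 2.0 0.9 3.9
   vertex 3.4 0.0 2.2
  endloop
 endfacet
 facet normal 0.116 0.852 0.510
  outer loop
   vertex 2.4 1.9 3.4
   vertex 3.7 3.1 1.1
   vertex 1.2 3.2 1.5
  endloop
 endfacet
 facet normal -0.364 0.646 0.671
  outer loop
   vertex 2.4 1.9 3.4
   vertex 1.2 3.2 1.5
   vertex 0.1 0.5 3.5
  endloop
 endfacet
 facet normal -0.279 0.516 0.810
  outer loop
   vertex 2.4 1.9 3.4
   vertex 0.1 0.5 3.5
   vertex 2.0 0.9 3.9
  endloop
 endfacet
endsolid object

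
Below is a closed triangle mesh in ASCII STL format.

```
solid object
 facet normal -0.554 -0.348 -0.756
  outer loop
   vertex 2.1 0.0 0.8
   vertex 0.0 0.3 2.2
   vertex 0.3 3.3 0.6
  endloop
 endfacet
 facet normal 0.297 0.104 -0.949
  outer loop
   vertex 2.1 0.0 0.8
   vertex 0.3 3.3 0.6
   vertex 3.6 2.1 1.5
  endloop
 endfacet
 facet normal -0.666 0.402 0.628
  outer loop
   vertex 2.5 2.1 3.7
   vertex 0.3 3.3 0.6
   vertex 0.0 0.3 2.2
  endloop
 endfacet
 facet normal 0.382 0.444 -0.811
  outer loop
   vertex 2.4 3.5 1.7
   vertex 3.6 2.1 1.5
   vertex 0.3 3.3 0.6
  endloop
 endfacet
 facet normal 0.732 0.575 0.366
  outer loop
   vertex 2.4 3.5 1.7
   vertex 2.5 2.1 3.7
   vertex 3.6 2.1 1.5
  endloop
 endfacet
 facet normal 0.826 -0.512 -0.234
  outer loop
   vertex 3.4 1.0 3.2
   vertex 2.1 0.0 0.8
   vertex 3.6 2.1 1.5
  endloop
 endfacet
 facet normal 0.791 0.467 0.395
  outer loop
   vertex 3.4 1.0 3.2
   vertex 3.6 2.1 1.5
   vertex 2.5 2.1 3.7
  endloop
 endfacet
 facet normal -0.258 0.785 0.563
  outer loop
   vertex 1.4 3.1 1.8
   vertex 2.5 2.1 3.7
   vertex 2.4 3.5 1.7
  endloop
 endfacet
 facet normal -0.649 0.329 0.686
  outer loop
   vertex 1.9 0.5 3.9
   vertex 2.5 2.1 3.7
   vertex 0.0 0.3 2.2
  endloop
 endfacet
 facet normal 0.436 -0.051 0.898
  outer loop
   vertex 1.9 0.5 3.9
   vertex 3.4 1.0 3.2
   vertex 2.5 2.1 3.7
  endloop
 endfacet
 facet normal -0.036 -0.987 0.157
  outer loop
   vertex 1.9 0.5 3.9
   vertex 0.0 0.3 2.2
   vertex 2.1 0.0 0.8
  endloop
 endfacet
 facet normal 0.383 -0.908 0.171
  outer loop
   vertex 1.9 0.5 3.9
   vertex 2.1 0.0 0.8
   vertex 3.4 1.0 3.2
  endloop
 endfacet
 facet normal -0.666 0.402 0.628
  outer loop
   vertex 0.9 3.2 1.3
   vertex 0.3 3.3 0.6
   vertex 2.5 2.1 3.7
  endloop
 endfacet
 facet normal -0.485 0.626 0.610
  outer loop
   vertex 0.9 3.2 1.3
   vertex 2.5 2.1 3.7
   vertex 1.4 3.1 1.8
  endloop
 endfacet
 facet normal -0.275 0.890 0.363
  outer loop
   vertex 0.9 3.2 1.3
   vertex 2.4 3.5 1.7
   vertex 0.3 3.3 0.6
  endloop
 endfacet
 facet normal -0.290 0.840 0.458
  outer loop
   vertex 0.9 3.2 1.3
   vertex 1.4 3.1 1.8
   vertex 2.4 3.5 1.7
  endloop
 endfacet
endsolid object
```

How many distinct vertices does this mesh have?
10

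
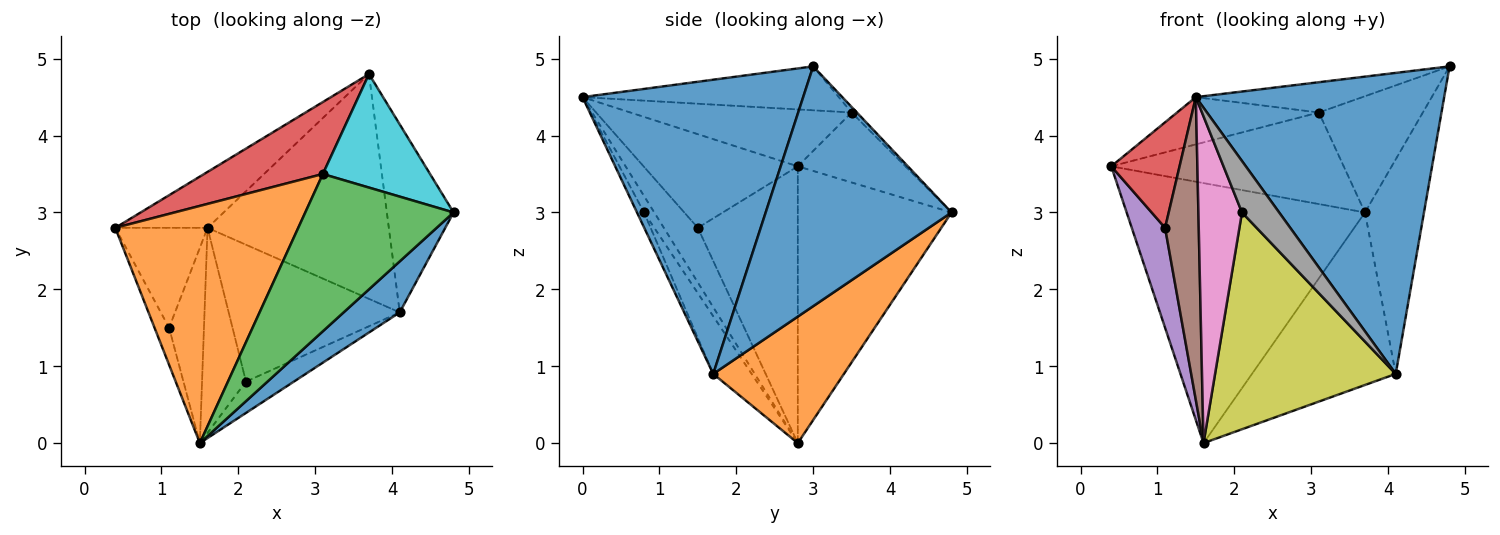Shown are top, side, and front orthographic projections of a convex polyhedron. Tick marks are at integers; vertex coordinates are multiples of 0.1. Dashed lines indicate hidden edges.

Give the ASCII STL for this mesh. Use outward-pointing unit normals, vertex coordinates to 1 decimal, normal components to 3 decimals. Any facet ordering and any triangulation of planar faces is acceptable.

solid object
 facet normal 0.659 -0.742 0.126
  outer loop
   vertex 4.1 1.7 0.9
   vertex 4.8 3.0 4.9
   vertex 1.5 0.0 4.5
  endloop
 endfacet
 facet normal -0.292 0.187 0.938
  outer loop
   vertex 3.1 3.5 4.3
   vertex 0.4 2.8 3.6
   vertex 1.5 0.0 4.5
  endloop
 endfacet
 facet normal -0.279 0.182 0.943
  outer loop
   vertex 3.1 3.5 4.3
   vertex 1.5 0.0 4.5
   vertex 4.8 3.0 4.9
  endloop
 endfacet
 facet normal -0.905 -0.401 -0.141
  outer loop
   vertex 1.1 1.5 2.8
   vertex 1.5 0.0 4.5
   vertex 0.4 2.8 3.6
  endloop
 endfacet
 facet normal -0.905 -0.302 -0.302
  outer loop
   vertex 1.1 1.5 2.8
   vertex 0.4 2.8 3.6
   vertex 1.6 2.8 0.0
  endloop
 endfacet
 facet normal -0.647 -0.641 -0.413
  outer loop
   vertex 1.1 1.5 2.8
   vertex 1.6 2.8 0.0
   vertex 1.5 0.0 4.5
  endloop
 endfacet
 facet normal -0.195 -0.831 -0.521
  outer loop
   vertex 2.1 0.8 3.0
   vertex 1.5 0.0 4.5
   vertex 1.6 2.8 0.0
  endloop
 endfacet
 facet normal -0.160 -0.843 -0.514
  outer loop
   vertex 2.1 0.8 3.0
   vertex 4.1 1.7 0.9
   vertex 1.5 0.0 4.5
  endloop
 endfacet
 facet normal -0.177 -0.832 -0.525
  outer loop
   vertex 2.1 0.8 3.0
   vertex 1.6 2.8 0.0
   vertex 4.1 1.7 0.9
  endloop
 endfacet
 facet normal -0.036 0.715 0.698
  outer loop
   vertex 3.7 4.8 3.0
   vertex 3.1 3.5 4.3
   vertex 4.8 3.0 4.9
  endloop
 endfacet
 facet normal 0.921 0.292 -0.256
  outer loop
   vertex 3.7 4.8 3.0
   vertex 4.8 3.0 4.9
   vertex 4.1 1.7 0.9
  endloop
 endfacet
 facet normal 0.484 0.533 -0.694
  outer loop
   vertex 3.7 4.8 3.0
   vertex 4.1 1.7 0.9
   vertex 1.6 2.8 0.0
  endloop
 endfacet
 facet normal -0.533 0.827 -0.178
  outer loop
   vertex 3.7 4.8 3.0
   vertex 1.6 2.8 0.0
   vertex 0.4 2.8 3.6
  endloop
 endfacet
 facet normal -0.342 0.739 0.581
  outer loop
   vertex 3.7 4.8 3.0
   vertex 0.4 2.8 3.6
   vertex 3.1 3.5 4.3
  endloop
 endfacet
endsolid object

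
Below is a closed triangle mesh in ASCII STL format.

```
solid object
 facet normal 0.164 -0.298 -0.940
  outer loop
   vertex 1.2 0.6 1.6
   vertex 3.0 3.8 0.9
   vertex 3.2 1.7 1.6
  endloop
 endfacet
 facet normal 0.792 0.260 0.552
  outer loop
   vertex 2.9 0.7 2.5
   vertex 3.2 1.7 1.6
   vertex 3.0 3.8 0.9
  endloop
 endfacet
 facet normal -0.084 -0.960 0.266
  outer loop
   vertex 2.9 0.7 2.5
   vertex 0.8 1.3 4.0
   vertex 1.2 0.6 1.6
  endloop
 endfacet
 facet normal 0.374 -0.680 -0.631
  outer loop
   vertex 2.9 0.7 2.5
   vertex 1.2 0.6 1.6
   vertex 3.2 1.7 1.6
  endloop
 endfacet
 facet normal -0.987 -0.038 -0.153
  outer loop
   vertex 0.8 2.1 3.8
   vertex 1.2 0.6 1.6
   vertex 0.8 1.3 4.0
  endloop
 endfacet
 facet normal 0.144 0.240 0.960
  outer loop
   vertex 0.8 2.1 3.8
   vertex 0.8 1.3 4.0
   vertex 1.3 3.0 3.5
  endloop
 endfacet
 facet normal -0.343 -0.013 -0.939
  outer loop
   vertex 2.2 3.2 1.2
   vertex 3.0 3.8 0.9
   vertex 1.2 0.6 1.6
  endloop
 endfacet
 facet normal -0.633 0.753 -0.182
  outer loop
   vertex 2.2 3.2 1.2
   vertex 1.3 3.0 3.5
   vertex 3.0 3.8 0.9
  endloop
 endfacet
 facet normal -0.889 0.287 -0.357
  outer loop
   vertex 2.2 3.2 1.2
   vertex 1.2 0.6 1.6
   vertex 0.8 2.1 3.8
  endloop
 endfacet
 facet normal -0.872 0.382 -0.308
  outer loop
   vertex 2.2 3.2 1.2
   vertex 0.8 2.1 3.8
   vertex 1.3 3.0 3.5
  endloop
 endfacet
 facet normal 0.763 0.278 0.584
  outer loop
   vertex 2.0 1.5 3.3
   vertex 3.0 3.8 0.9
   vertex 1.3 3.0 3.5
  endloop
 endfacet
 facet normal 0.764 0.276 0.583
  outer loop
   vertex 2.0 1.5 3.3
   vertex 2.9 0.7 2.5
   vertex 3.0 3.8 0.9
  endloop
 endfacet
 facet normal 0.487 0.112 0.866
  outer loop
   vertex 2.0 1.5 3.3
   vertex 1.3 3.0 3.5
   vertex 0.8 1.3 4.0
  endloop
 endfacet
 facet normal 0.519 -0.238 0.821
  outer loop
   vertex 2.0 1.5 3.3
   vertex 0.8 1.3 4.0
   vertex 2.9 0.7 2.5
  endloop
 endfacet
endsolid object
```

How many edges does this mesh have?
21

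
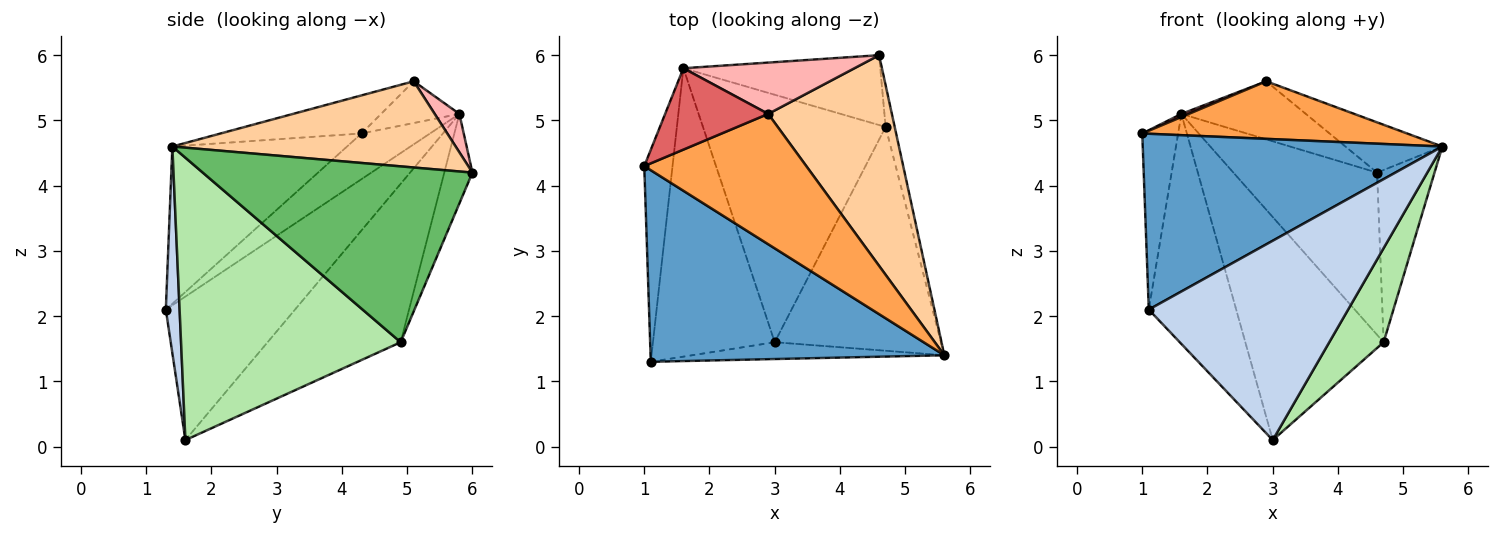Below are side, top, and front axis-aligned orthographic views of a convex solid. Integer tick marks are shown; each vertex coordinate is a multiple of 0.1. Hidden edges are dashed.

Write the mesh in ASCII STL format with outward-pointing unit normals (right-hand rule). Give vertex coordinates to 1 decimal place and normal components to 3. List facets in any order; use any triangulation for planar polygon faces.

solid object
 facet normal -0.367 -0.629 0.685
  outer loop
   vertex 1.1 1.3 2.1
   vertex 5.6 1.4 4.6
   vertex 1.0 4.3 4.8
  endloop
 endfacet
 facet normal 0.069 -0.994 -0.084
  outer loop
   vertex 1.1 1.3 2.1
   vertex 3.0 1.6 0.1
   vertex 5.6 1.4 4.6
  endloop
 endfacet
 facet normal -0.210 -0.395 0.894
  outer loop
   vertex 2.9 5.1 5.6
   vertex 1.0 4.3 4.8
   vertex 5.6 1.4 4.6
  endloop
 endfacet
 facet normal 0.561 0.192 0.805
  outer loop
   vertex 2.9 5.1 5.6
   vertex 5.6 1.4 4.6
   vertex 4.6 6.0 4.2
  endloop
 endfacet
 facet normal 0.977 0.208 -0.050
  outer loop
   vertex 4.7 4.9 1.6
   vertex 4.6 6.0 4.2
   vertex 5.6 1.4 4.6
  endloop
 endfacet
 facet normal 0.843 -0.209 -0.496
  outer loop
   vertex 4.7 4.9 1.6
   vertex 5.6 1.4 4.6
   vertex 3.0 1.6 0.1
  endloop
 endfacet
 facet normal -0.375 -0.035 0.926
  outer loop
   vertex 1.6 5.8 5.1
   vertex 1.0 4.3 4.8
   vertex 2.9 5.1 5.6
  endloop
 endfacet
 facet normal 0.147 0.741 0.655
  outer loop
   vertex 1.6 5.8 5.1
   vertex 2.9 5.1 5.6
   vertex 4.6 6.0 4.2
  endloop
 endfacet
 facet normal -0.177 0.904 -0.389
  outer loop
   vertex 1.6 5.8 5.1
   vertex 4.6 6.0 4.2
   vertex 4.7 4.9 1.6
  endloop
 endfacet
 facet normal -0.542 0.563 -0.624
  outer loop
   vertex 1.6 5.8 5.1
   vertex 4.7 4.9 1.6
   vertex 3.0 1.6 0.1
  endloop
 endfacet
 facet normal -0.777 0.407 -0.481
  outer loop
   vertex 1.6 5.8 5.1
   vertex 1.1 1.3 2.1
   vertex 1.0 4.3 4.8
  endloop
 endfacet
 facet normal -0.678 0.459 -0.575
  outer loop
   vertex 1.6 5.8 5.1
   vertex 3.0 1.6 0.1
   vertex 1.1 1.3 2.1
  endloop
 endfacet
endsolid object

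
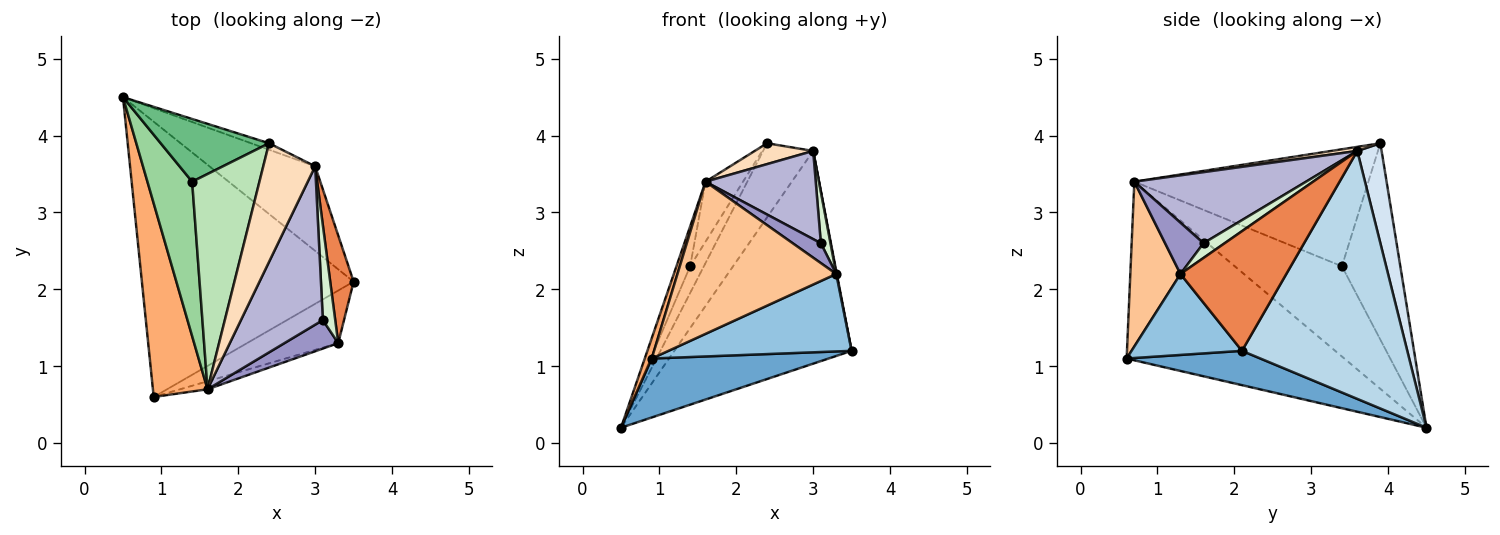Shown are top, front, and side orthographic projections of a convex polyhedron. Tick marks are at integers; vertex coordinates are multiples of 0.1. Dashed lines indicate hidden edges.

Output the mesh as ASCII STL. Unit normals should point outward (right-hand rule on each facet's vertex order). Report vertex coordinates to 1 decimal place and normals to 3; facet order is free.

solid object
 facet normal 0.156 -0.207 -0.966
  outer loop
   vertex 0.9 0.6 1.1
   vertex 0.5 4.5 0.2
   vertex 3.5 2.1 1.2
  endloop
 endfacet
 facet normal 0.446 -0.740 -0.503
  outer loop
   vertex 3.3 1.3 2.2
   vertex 0.9 0.6 1.1
   vertex 3.5 2.1 1.2
  endloop
 endfacet
 facet normal 0.655 0.702 -0.279
  outer loop
   vertex 3.0 3.6 3.8
   vertex 3.5 2.1 1.2
   vertex 0.5 4.5 0.2
  endloop
 endfacet
 facet normal 0.435 0.897 -0.078
  outer loop
   vertex 3.0 3.6 3.8
   vertex 0.5 4.5 0.2
   vertex 2.4 3.9 3.9
  endloop
 endfacet
 facet normal 0.981 -0.005 0.192
  outer loop
   vertex 3.0 3.6 3.8
   vertex 3.3 1.3 2.2
   vertex 3.5 2.1 1.2
  endloop
 endfacet
 facet normal -0.956 -0.031 0.292
  outer loop
   vertex 1.6 0.7 3.4
   vertex 0.5 4.5 0.2
   vertex 0.9 0.6 1.1
  endloop
 endfacet
 facet normal 0.301 -0.952 -0.050
  outer loop
   vertex 1.6 0.7 3.4
   vertex 0.9 0.6 1.1
   vertex 3.3 1.3 2.2
  endloop
 endfacet
 facet normal 0.077 -0.173 0.982
  outer loop
   vertex 1.6 0.7 3.4
   vertex 3.0 3.6 3.8
   vertex 2.4 3.9 3.9
  endloop
 endfacet
 facet normal -0.858 0.201 0.473
  outer loop
   vertex 1.4 3.4 2.3
   vertex 2.4 3.9 3.9
   vertex 0.5 4.5 0.2
  endloop
 endfacet
 facet normal -0.890 0.114 0.441
  outer loop
   vertex 1.4 3.4 2.3
   vertex 0.5 4.5 0.2
   vertex 1.6 0.7 3.4
  endloop
 endfacet
 facet normal -0.859 0.138 0.494
  outer loop
   vertex 1.4 3.4 2.3
   vertex 1.6 0.7 3.4
   vertex 2.4 3.9 3.9
  endloop
 endfacet
 facet normal 0.723 -0.329 0.608
  outer loop
   vertex 3.1 1.6 2.6
   vertex 3.3 1.3 2.2
   vertex 3.0 3.6 3.8
  endloop
 endfacet
 facet normal 0.615 -0.451 0.646
  outer loop
   vertex 3.1 1.6 2.6
   vertex 1.6 0.7 3.4
   vertex 3.3 1.3 2.2
  endloop
 endfacet
 facet normal 0.604 -0.388 0.696
  outer loop
   vertex 3.1 1.6 2.6
   vertex 3.0 3.6 3.8
   vertex 1.6 0.7 3.4
  endloop
 endfacet
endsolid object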